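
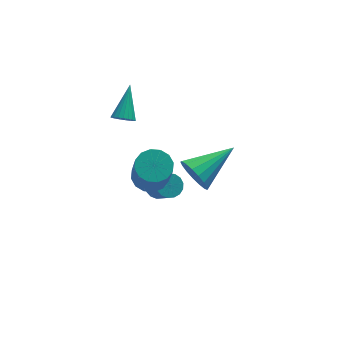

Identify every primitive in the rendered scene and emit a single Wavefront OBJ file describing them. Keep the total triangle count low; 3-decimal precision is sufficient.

v 0.95 -0.163 0.947
v 1.355 0.416 1.277
v 1.296 -0.538 3.023
v 0.89 -1.117 2.693
v 0.968 0.521 1.322
v 0.908 -0.433 3.067
v 0.576 0.443 1.265
v 0.516 -0.511 3.011
v 0.284 0.202 1.124
v 0.224 -0.751 2.87
v 0.17 -0.136 0.935
v 0.111 -1.09 2.681
v 0.266 -0.482 0.75
v 0.206 -1.435 2.495
v 0.544 -0.742 0.617
v 0.485 -1.696 2.363
v 0.932 -0.847 0.573
v 0.872 -1.801 2.318
v 1.324 -0.769 0.629
v 1.264 -1.723 2.375
v 1.616 -0.529 0.77
v 1.556 -1.482 2.516
v 1.729 -0.19 0.959
v 1.67 -1.144 2.705
v 1.634 0.155 1.145
v 1.574 -0.798 2.89
v 2.779 -0.09 0.38
v 3.147 -0.374 -0.343
v 4.641 0.65 1.04
v 3.029 0.009 -0.437
v 2.852 0.369 -0.343
v 2.659 0.624 -0.084
v 2.494 0.716 0.281
v 2.393 0.622 0.67
v 2.381 0.366 0.992
v 2.46 0.005 1.173
v 2.612 -0.377 1.173
v 2.802 -0.694 0.992
v 2.987 -0.872 0.67
v 3.124 -0.871 0.282
v 3.182 -0.692 -0.084
v 2 2.821 -3.433
v 2.522 3.083 -3.296
v 2.743 2 -2.07
v 2.22 1.739 -2.207
v 2.33 3.225 -3.136
v 2.551 2.142 -1.911
v 2.063 3.274 -3.044
v 2.283 2.192 -1.819
v 1.781 3.22 -3.041
v 2.001 2.137 -1.816
v 1.549 3.074 -3.128
v 1.77 1.992 -1.903
v 1.42 2.871 -3.285
v 1.641 1.788 -2.059
v 1.424 2.656 -3.475
v 1.645 1.573 -2.25
v 1.56 2.479 -3.656
v 1.781 1.396 -2.43
v 1.797 2.38 -3.786
v 2.018 1.298 -2.56
v 2.08 2.383 -3.834
v 2.301 1.3 -2.609
v 2.344 2.486 -3.791
v 2.565 1.403 -2.566
v 2.53 2.665 -3.666
v 2.751 1.583 -2.44
v 2.594 2.881 -3.487
v 2.815 1.798 -2.262
v 0.59 3.145 1.495
v 1.042 2.874 1.552
v 1.17 4.335 2.545
v 1.088 3.004 1.38
v 1.048 3.158 1.228
v 0.929 3.31 1.121
v 0.751 3.433 1.08
v 0.545 3.507 1.11
v 0.348 3.518 1.206
v 0.192 3.464 1.353
v 0.105 3.356 1.524
v 0.102 3.211 1.69
v 0.183 3.054 1.822
v 0.335 2.913 1.897
v 0.531 2.813 1.903
v 0.737 2.77 1.839
v 0.918 2.791 1.714
f 2 1 5
f 2 5 3
f 3 5 6
f 3 6 4
f 5 1 7
f 5 7 6
f 6 7 8
f 6 8 4
f 7 1 9
f 7 9 8
f 8 9 10
f 8 10 4
f 9 1 11
f 9 11 10
f 10 11 12
f 10 12 4
f 11 1 13
f 11 13 12
f 12 13 14
f 12 14 4
f 13 1 15
f 13 15 14
f 14 15 16
f 14 16 4
f 15 1 17
f 15 17 16
f 16 17 18
f 16 18 4
f 17 1 19
f 17 19 18
f 18 19 20
f 18 20 4
f 19 1 21
f 19 21 20
f 20 21 22
f 20 22 4
f 21 1 23
f 21 23 22
f 22 23 24
f 22 24 4
f 23 1 25
f 23 25 24
f 24 25 26
f 24 26 4
f 25 1 2
f 25 2 26
f 26 2 3
f 26 3 4
f 28 27 30
f 28 30 29
f 30 27 31
f 30 31 29
f 31 27 32
f 31 32 29
f 32 27 33
f 32 33 29
f 33 27 34
f 33 34 29
f 34 27 35
f 34 35 29
f 35 27 36
f 35 36 29
f 36 27 37
f 36 37 29
f 37 27 38
f 37 38 29
f 38 27 39
f 38 39 29
f 39 27 40
f 39 40 29
f 40 27 41
f 40 41 29
f 41 27 28
f 41 28 29
f 43 42 46
f 43 46 44
f 44 46 47
f 44 47 45
f 46 42 48
f 46 48 47
f 47 48 49
f 47 49 45
f 48 42 50
f 48 50 49
f 49 50 51
f 49 51 45
f 50 42 52
f 50 52 51
f 51 52 53
f 51 53 45
f 52 42 54
f 52 54 53
f 53 54 55
f 53 55 45
f 54 42 56
f 54 56 55
f 55 56 57
f 55 57 45
f 56 42 58
f 56 58 57
f 57 58 59
f 57 59 45
f 58 42 60
f 58 60 59
f 59 60 61
f 59 61 45
f 60 42 62
f 60 62 61
f 61 62 63
f 61 63 45
f 62 42 64
f 62 64 63
f 63 64 65
f 63 65 45
f 64 42 66
f 64 66 65
f 65 66 67
f 65 67 45
f 66 42 68
f 66 68 67
f 67 68 69
f 67 69 45
f 68 42 43
f 68 43 69
f 69 43 44
f 69 44 45
f 71 70 73
f 71 73 72
f 73 70 74
f 73 74 72
f 74 70 75
f 74 75 72
f 75 70 76
f 75 76 72
f 76 70 77
f 76 77 72
f 77 70 78
f 77 78 72
f 78 70 79
f 78 79 72
f 79 70 80
f 79 80 72
f 80 70 81
f 80 81 72
f 81 70 82
f 81 82 72
f 82 70 83
f 82 83 72
f 83 70 84
f 83 84 72
f 84 70 85
f 84 85 72
f 85 70 86
f 85 86 72
f 86 70 71
f 86 71 72



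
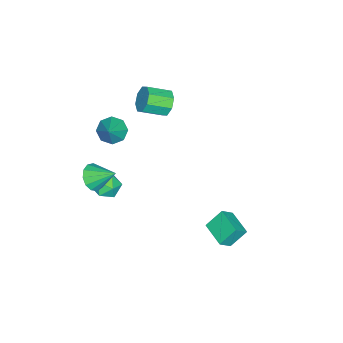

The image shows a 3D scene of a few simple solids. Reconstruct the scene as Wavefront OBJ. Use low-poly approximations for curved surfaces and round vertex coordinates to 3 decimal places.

v 1.721 2.342 -3.679
v 1.066 3.076 -2.654
v 1.079 2.766 -4.393
v 0.424 3.5 -3.369
v 2.776 3.58 -3.891
v 2.121 4.314 -2.867
v 2.134 4.004 -4.606
v 1.479 4.738 -3.581
v 0.319 -3.891 -2.677
v 0.745 -3.651 -3.512
v 1.715 -4.249 -2.068
v 2.141 -4.009 -2.903
v 1.74 -3.324 -2.35
v 0.877 -3.103 -2.726
v 1.583 -4.797 -2.854
v 0.72 -4.576 -3.23
v 1.526 -4.211 -3.621
v 1.623 -3.301 -3.31
v 0.837 -4.599 -2.27
v 0.934 -3.689 -1.959
v 1.082 -3.553 2.623
v 1.69 -3.984 2.102
v 2.238 -3.267 3.737
v 1.656 -3.302 1.963
v 1.285 -2.767 2.211
v 0.796 -2.692 2.7
v 0.474 -3.121 3.145
v 0.508 -3.803 3.284
v 0.878 -4.338 3.036
v 1.368 -4.413 2.546
v -2.653 -1.695 2.283
v -2.179 -1.816 1.516
v -1.432 -3.045 2.17
v -1.907 -2.925 2.937
v -1.861 -1.385 1.961
v -1.114 -2.614 2.615
v -2.007 -1.136 2.595
v -1.26 -2.365 3.249
v -2.532 -1.215 3.046
v -1.785 -2.444 3.7
v -3.128 -1.575 3.05
v -2.381 -2.804 3.704
v -3.446 -2.006 2.605
v -2.699 -3.235 3.259
v -3.3 -2.255 1.971
v -2.553 -3.484 2.625
v -2.775 -2.176 1.52
v -2.028 -3.405 2.174
v 2.988 -3.925 -0.107
v 3.84 -3.736 -0.399
v 3.012 -2.555 0.847
v 3.517 -3.501 -0.729
v 3.026 -3.4 -0.862
v 2.523 -3.466 -0.755
v 2.168 -3.678 -0.442
v 2.073 -3.968 -0.023
v 2.269 -4.244 0.369
v 2.693 -4.42 0.61
v 3.211 -4.438 0.624
v 3.658 -4.293 0.405
v 3.893 -4.032 0.024
f 2 4 1
f 5 2 1
f 1 4 3
f 3 5 1
f 2 8 4
f 6 2 5
f 6 8 2
f 4 8 3
f 7 5 3
f 3 8 7
f 7 6 5
f 8 6 7
f 9 20 14
f 9 14 10
f 9 10 16
f 9 16 19
f 9 19 20
f 10 14 18
f 14 20 13
f 20 19 11
f 19 16 15
f 16 10 17
f 12 18 13
f 12 13 11
f 12 11 15
f 12 15 17
f 12 17 18
f 13 18 14
f 11 13 20
f 15 11 19
f 17 15 16
f 18 17 10
f 22 21 24
f 22 24 23
f 24 21 25
f 24 25 23
f 25 21 26
f 25 26 23
f 26 21 27
f 26 27 23
f 27 21 28
f 27 28 23
f 28 21 29
f 28 29 23
f 29 21 30
f 29 30 23
f 30 21 22
f 30 22 23
f 32 31 35
f 32 35 33
f 33 35 36
f 33 36 34
f 35 31 37
f 35 37 36
f 36 37 38
f 36 38 34
f 37 31 39
f 37 39 38
f 38 39 40
f 38 40 34
f 39 31 41
f 39 41 40
f 40 41 42
f 40 42 34
f 41 31 43
f 41 43 42
f 42 43 44
f 42 44 34
f 43 31 45
f 43 45 44
f 44 45 46
f 44 46 34
f 45 31 47
f 45 47 46
f 46 47 48
f 46 48 34
f 47 31 32
f 47 32 48
f 48 32 33
f 48 33 34
f 50 49 52
f 50 52 51
f 52 49 53
f 52 53 51
f 53 49 54
f 53 54 51
f 54 49 55
f 54 55 51
f 55 49 56
f 55 56 51
f 56 49 57
f 56 57 51
f 57 49 58
f 57 58 51
f 58 49 59
f 58 59 51
f 59 49 60
f 59 60 51
f 60 49 61
f 60 61 51
f 61 49 50
f 61 50 51



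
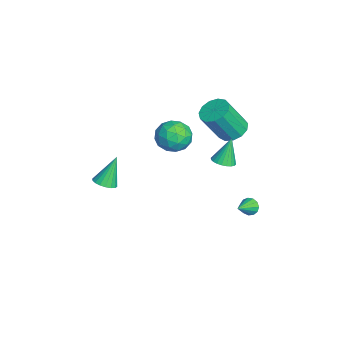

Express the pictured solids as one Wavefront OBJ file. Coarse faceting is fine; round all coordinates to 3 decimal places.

v 1.268 -3.865 0.083
v 1.857 -3.574 0.145
v 0.792 -3.235 1.657
v 1.696 -3.367 0.014
v 1.45 -3.259 -0.104
v 1.167 -3.27 -0.185
v 0.905 -3.4 -0.212
v 0.715 -3.621 -0.181
v 0.634 -3.891 -0.098
v 0.678 -4.155 0.021
v 0.84 -4.362 0.153
v 1.086 -4.471 0.271
v 1.368 -4.459 0.352
v 1.631 -4.33 0.379
v 1.821 -4.109 0.348
v 1.902 -3.839 0.265
v 3.349 1.825 3.153
v 3.959 1.932 3.268
v 3.011 2.235 4.567
v 3.886 2.153 3.187
v 3.731 2.323 3.1
v 3.518 2.418 3.022
v 3.28 2.422 2.964
v 3.051 2.335 2.934
v 2.868 2.171 2.938
v 2.759 1.954 2.975
v 2.739 1.718 3.039
v 2.812 1.498 3.12
v 2.966 1.327 3.206
v 3.179 1.233 3.284
v 3.418 1.228 3.343
v 3.646 1.315 3.372
v 3.829 1.479 3.368
v 3.939 1.696 3.332
v -0.533 0.571 2.259
v 0.328 0.194 2.658
v -1.008 -0.954 1.842
v -0.147 -1.331 2.241
v -0.861 -0.934 2.852
v -0.568 0.008 3.109
v -0.112 -0.768 1.391
v 0.181 0.174 1.648
v 0.587 -0.634 2.121
v 0.124 -0.736 3.024
v -0.804 -0.024 1.476
v -1.267 -0.126 2.379
v -0.061 0.516 2.495
v -0.619 -1.276 2.005
v -1.039 -1.043 2.364
v -0.533 -1.265 2.598
v -0.587 0.407 2.761
v -0.082 0.185 2.995
v -0.78 -0.478 3.109
v -0.598 -0.945 1.505
v -0.093 -1.167 1.739
v -0.147 0.505 1.902
v 0.359 0.283 2.136
v 0.1 -0.282 1.391
v 0.597 -0.192 2.413
v 0.318 -1.088 2.168
v 0.339 -0.757 1.669
v 0.511 -0.203 1.82
v 0.325 -0.252 2.944
v 0.046 -1.148 2.699
v -0.374 -0.915 3.058
v -0.201 -0.361 3.21
v 0.478 -0.738 2.629
v -0.726 0.388 1.801
v -1.005 -0.508 1.556
v -0.479 -0.399 1.29
v -0.306 0.155 1.442
v -0.998 0.328 2.332
v -1.277 -0.568 2.087
v -1.191 -0.557 2.68
v -1.019 -0.003 2.831
v -1.158 -0.022 1.871
v -1.389 2.679 1.851
v -0.921 3.355 2.136
v -0.564 2.358 3.914
v -1.031 1.681 3.629
v -1.384 3.438 2.276
v -1.026 2.441 4.054
v -1.848 3.28 2.28
v -1.491 2.283 4.059
v -2.166 2.931 2.149
v -1.809 1.934 3.927
v -2.238 2.502 1.922
v -1.88 1.505 3.701
v -2.039 2.129 1.673
v -1.682 1.132 3.452
v -1.635 1.931 1.481
v -1.277 0.933 3.259
v -1.152 1.97 1.406
v -0.794 0.972 3.184
v -0.744 2.234 1.472
v -0.387 1.236 3.25
v -0.541 2.639 1.658
v -0.184 1.642 3.437
v -0.607 3.057 1.906
v -0.25 2.06 3.684
v 0.845 3.391 -2.451
v 1.11 3.319 -2.916
v 1.715 2.709 -1.849
v 1.222 3.573 -2.792
v 1.215 3.769 -2.559
v 1.09 3.845 -2.292
v 0.887 3.777 -2.076
v 0.671 3.587 -1.979
v 0.51 3.334 -2.032
v 0.455 3.1 -2.218
v 0.523 2.958 -2.478
v 0.694 2.954 -2.73
v 0.913 3.088 -2.893
f 2 1 4
f 2 4 3
f 4 1 5
f 4 5 3
f 5 1 6
f 5 6 3
f 6 1 7
f 6 7 3
f 7 1 8
f 7 8 3
f 8 1 9
f 8 9 3
f 9 1 10
f 9 10 3
f 10 1 11
f 10 11 3
f 11 1 12
f 11 12 3
f 12 1 13
f 12 13 3
f 13 1 14
f 13 14 3
f 14 1 15
f 14 15 3
f 15 1 16
f 15 16 3
f 16 1 2
f 16 2 3
f 18 17 20
f 18 20 19
f 20 17 21
f 20 21 19
f 21 17 22
f 21 22 19
f 22 17 23
f 22 23 19
f 23 17 24
f 23 24 19
f 24 17 25
f 24 25 19
f 25 17 26
f 25 26 19
f 26 17 27
f 26 27 19
f 27 17 28
f 27 28 19
f 28 17 29
f 28 29 19
f 29 17 30
f 29 30 19
f 30 17 31
f 30 31 19
f 31 17 32
f 31 32 19
f 32 17 33
f 32 33 19
f 33 17 34
f 33 34 19
f 34 17 18
f 34 18 19
f 35 72 51
f 72 46 75
f 51 75 40
f 72 75 51
f 35 51 47
f 51 40 52
f 47 52 36
f 51 52 47
f 35 47 56
f 47 36 57
f 56 57 42
f 47 57 56
f 35 56 68
f 56 42 71
f 68 71 45
f 56 71 68
f 35 68 72
f 68 45 76
f 72 76 46
f 68 76 72
f 36 52 63
f 52 40 66
f 63 66 44
f 52 66 63
f 40 75 53
f 75 46 74
f 53 74 39
f 75 74 53
f 46 76 73
f 76 45 69
f 73 69 37
f 76 69 73
f 45 71 70
f 71 42 58
f 70 58 41
f 71 58 70
f 42 57 62
f 57 36 59
f 62 59 43
f 57 59 62
f 38 64 50
f 64 44 65
f 50 65 39
f 64 65 50
f 38 50 48
f 50 39 49
f 48 49 37
f 50 49 48
f 38 48 55
f 48 37 54
f 55 54 41
f 48 54 55
f 38 55 60
f 55 41 61
f 60 61 43
f 55 61 60
f 38 60 64
f 60 43 67
f 64 67 44
f 60 67 64
f 39 65 53
f 65 44 66
f 53 66 40
f 65 66 53
f 37 49 73
f 49 39 74
f 73 74 46
f 49 74 73
f 41 54 70
f 54 37 69
f 70 69 45
f 54 69 70
f 43 61 62
f 61 41 58
f 62 58 42
f 61 58 62
f 44 67 63
f 67 43 59
f 63 59 36
f 67 59 63
f 78 77 81
f 78 81 79
f 79 81 82
f 79 82 80
f 81 77 83
f 81 83 82
f 82 83 84
f 82 84 80
f 83 77 85
f 83 85 84
f 84 85 86
f 84 86 80
f 85 77 87
f 85 87 86
f 86 87 88
f 86 88 80
f 87 77 89
f 87 89 88
f 88 89 90
f 88 90 80
f 89 77 91
f 89 91 90
f 90 91 92
f 90 92 80
f 91 77 93
f 91 93 92
f 92 93 94
f 92 94 80
f 93 77 95
f 93 95 94
f 94 95 96
f 94 96 80
f 95 77 97
f 95 97 96
f 96 97 98
f 96 98 80
f 97 77 99
f 97 99 98
f 98 99 100
f 98 100 80
f 99 77 78
f 99 78 100
f 100 78 79
f 100 79 80
f 102 101 104
f 102 104 103
f 104 101 105
f 104 105 103
f 105 101 106
f 105 106 103
f 106 101 107
f 106 107 103
f 107 101 108
f 107 108 103
f 108 101 109
f 108 109 103
f 109 101 110
f 109 110 103
f 110 101 111
f 110 111 103
f 111 101 112
f 111 112 103
f 112 101 113
f 112 113 103
f 113 101 102
f 113 102 103



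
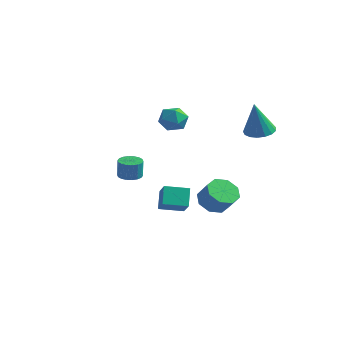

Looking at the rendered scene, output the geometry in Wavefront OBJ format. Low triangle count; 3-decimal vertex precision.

v -0.477 2.789 -3.885
v 0.23 3.316 -4.356
v 1.064 3.117 -3.327
v 0.357 2.591 -2.855
v -0.214 3.754 -3.912
v 0.621 3.555 -2.883
v -0.812 3.626 -3.452
v 0.022 3.428 -2.422
v -1.214 3.009 -3.245
v -0.38 2.81 -2.216
v -1.184 2.263 -3.413
v -0.35 2.064 -2.384
v -0.741 1.825 -3.857
v 0.094 1.626 -2.828
v -0.142 1.952 -4.318
v 0.692 1.754 -3.288
v 0.26 2.57 -4.524
v 1.094 2.371 -3.495
v -1.956 0.742 2.899
v -1.313 0.813 3.516
v -1.227 -0.333 2.264
v -0.584 -0.262 2.881
v -1.39 -0.572 3.11
v -1.841 0.092 3.502
v -0.699 0.388 2.278
v -1.15 1.052 2.67
v -0.536 0.595 3.132
v -0.964 0.001 3.646
v -1.576 0.479 2.134
v -2.004 -0.115 2.648
v 1.25 -4.371 -1.358
v 0.85 -3.716 -0.448
v 2.213 -3.48 -1.576
v 1.814 -2.826 -0.666
v 2.026 -5.014 -0.554
v 1.627 -4.36 0.356
v 2.99 -4.124 -0.772
v 2.59 -3.469 0.138
v 2.594 2.659 2.222
v 3.463 2.522 2.199
v 2.566 2.141 4.278
v 3.427 2.93 2.302
v 3.201 3.275 2.386
v 2.836 3.479 2.432
v 2.415 3.495 2.431
v 2.035 3.32 2.381
v 1.783 2.993 2.296
v 1.717 2.59 2.193
v 1.852 2.203 2.097
v 2.156 1.92 2.03
v 2.561 1.807 2.007
v 2.974 1.888 2.033
v 3.299 2.147 2.102
v -3.648 -0.477 -1.648
v -2.989 -0.674 -1.701
v -2.913 -0.721 -0.564
v -3.572 -0.523 -0.512
v -2.968 -0.368 -1.689
v -2.892 -0.415 -0.553
v -3.082 -0.083 -1.67
v -3.005 -0.13 -0.534
v -3.308 0.123 -1.646
v -3.231 0.077 -0.51
v -3.601 0.211 -1.623
v -3.525 0.165 -0.487
v -3.904 0.163 -1.605
v -3.827 0.116 -0.468
v -4.156 -0.012 -1.595
v -4.079 -0.059 -0.459
v -4.307 -0.279 -1.596
v -4.231 -0.326 -0.459
v -4.328 -0.585 -1.607
v -4.252 -0.632 -0.471
v -4.215 -0.87 -1.626
v -4.138 -0.917 -0.49
v -3.989 -1.077 -1.65
v -3.912 -1.123 -0.514
v -3.695 -1.165 -1.673
v -3.619 -1.211 -0.537
v -3.393 -1.116 -1.692
v -3.316 -1.163 -0.555
v -3.141 -0.941 -1.701
v -3.064 -0.988 -0.565
f 2 1 5
f 2 5 3
f 3 5 6
f 3 6 4
f 5 1 7
f 5 7 6
f 6 7 8
f 6 8 4
f 7 1 9
f 7 9 8
f 8 9 10
f 8 10 4
f 9 1 11
f 9 11 10
f 10 11 12
f 10 12 4
f 11 1 13
f 11 13 12
f 12 13 14
f 12 14 4
f 13 1 15
f 13 15 14
f 14 15 16
f 14 16 4
f 15 1 17
f 15 17 16
f 16 17 18
f 16 18 4
f 17 1 2
f 17 2 18
f 18 2 3
f 18 3 4
f 19 30 24
f 19 24 20
f 19 20 26
f 19 26 29
f 19 29 30
f 20 24 28
f 24 30 23
f 30 29 21
f 29 26 25
f 26 20 27
f 22 28 23
f 22 23 21
f 22 21 25
f 22 25 27
f 22 27 28
f 23 28 24
f 21 23 30
f 25 21 29
f 27 25 26
f 28 27 20
f 32 34 31
f 35 32 31
f 31 34 33
f 33 35 31
f 32 38 34
f 36 32 35
f 36 38 32
f 34 38 33
f 37 35 33
f 33 38 37
f 37 36 35
f 38 36 37
f 40 39 42
f 40 42 41
f 42 39 43
f 42 43 41
f 43 39 44
f 43 44 41
f 44 39 45
f 44 45 41
f 45 39 46
f 45 46 41
f 46 39 47
f 46 47 41
f 47 39 48
f 47 48 41
f 48 39 49
f 48 49 41
f 49 39 50
f 49 50 41
f 50 39 51
f 50 51 41
f 51 39 52
f 51 52 41
f 52 39 53
f 52 53 41
f 53 39 40
f 53 40 41
f 55 54 58
f 55 58 56
f 56 58 59
f 56 59 57
f 58 54 60
f 58 60 59
f 59 60 61
f 59 61 57
f 60 54 62
f 60 62 61
f 61 62 63
f 61 63 57
f 62 54 64
f 62 64 63
f 63 64 65
f 63 65 57
f 64 54 66
f 64 66 65
f 65 66 67
f 65 67 57
f 66 54 68
f 66 68 67
f 67 68 69
f 67 69 57
f 68 54 70
f 68 70 69
f 69 70 71
f 69 71 57
f 70 54 72
f 70 72 71
f 71 72 73
f 71 73 57
f 72 54 74
f 72 74 73
f 73 74 75
f 73 75 57
f 74 54 76
f 74 76 75
f 75 76 77
f 75 77 57
f 76 54 78
f 76 78 77
f 77 78 79
f 77 79 57
f 78 54 80
f 78 80 79
f 79 80 81
f 79 81 57
f 80 54 82
f 80 82 81
f 81 82 83
f 81 83 57
f 82 54 55
f 82 55 83
f 83 55 56
f 83 56 57



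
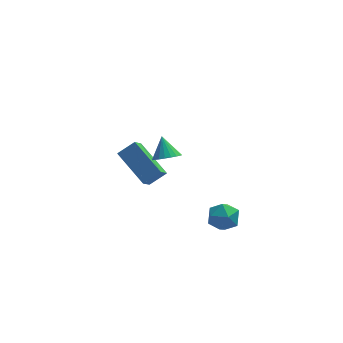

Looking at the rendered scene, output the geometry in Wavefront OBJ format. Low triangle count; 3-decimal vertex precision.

v -2.44 -2.189 0.636
v -2.036 -2.581 1.017
v -2.62 -1.491 1.544
v -1.852 -2.394 0.91
v -1.771 -2.172 0.755
v -1.805 -1.953 0.58
v -1.949 -1.774 0.414
v -2.178 -1.668 0.287
v -2.452 -1.651 0.22
v -2.724 -1.727 0.225
v -2.947 -1.884 0.301
v -3.082 -2.093 0.434
v -3.107 -2.319 0.603
v -3.016 -2.522 0.777
v -2.825 -2.668 0.927
v -2.568 -2.731 1.026
v -2.289 -2.7 1.058
v 0.208 -2.913 -2.198
v 0.588 -3.322 -2.813
v -0.648 -3.938 -2.047
v -0.268 -4.347 -2.662
v 0.122 -4.229 -1.938
v 0.651 -3.596 -2.031
v -0.711 -3.664 -2.829
v -0.182 -3.031 -2.922
v 0.02 -3.786 -3.203
v 0.535 -4.135 -2.653
v -0.595 -3.125 -2.207
v -0.08 -3.474 -1.657
v -3.029 1.541 -4.388
v -3.359 0.839 -3.695
v -4.158 3.068 -3.379
v -4.488 2.366 -2.686
v -2.192 1.754 -3.774
v -2.522 1.052 -3.081
v -3.321 3.281 -2.765
v -3.651 2.579 -2.072
f 2 1 4
f 2 4 3
f 4 1 5
f 4 5 3
f 5 1 6
f 5 6 3
f 6 1 7
f 6 7 3
f 7 1 8
f 7 8 3
f 8 1 9
f 8 9 3
f 9 1 10
f 9 10 3
f 10 1 11
f 10 11 3
f 11 1 12
f 11 12 3
f 12 1 13
f 12 13 3
f 13 1 14
f 13 14 3
f 14 1 15
f 14 15 3
f 15 1 16
f 15 16 3
f 16 1 17
f 16 17 3
f 17 1 2
f 17 2 3
f 18 29 23
f 18 23 19
f 18 19 25
f 18 25 28
f 18 28 29
f 19 23 27
f 23 29 22
f 29 28 20
f 28 25 24
f 25 19 26
f 21 27 22
f 21 22 20
f 21 20 24
f 21 24 26
f 21 26 27
f 22 27 23
f 20 22 29
f 24 20 28
f 26 24 25
f 27 26 19
f 31 33 30
f 34 31 30
f 30 33 32
f 32 34 30
f 31 37 33
f 35 31 34
f 35 37 31
f 33 37 32
f 36 34 32
f 32 37 36
f 36 35 34
f 37 35 36



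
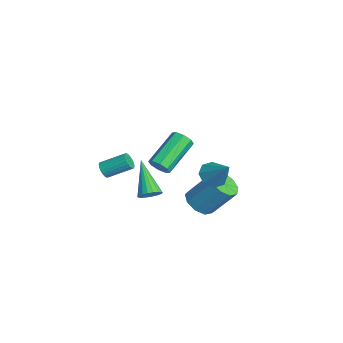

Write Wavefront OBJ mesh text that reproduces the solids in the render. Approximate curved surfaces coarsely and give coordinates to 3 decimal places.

v 2.138 -2.5 2.033
v 2.496 -2.554 2.498
v 1.42 -1.135 3.493
v 1.062 -1.08 3.027
v 2.639 -2.241 2.206
v 1.563 -0.822 3.201
v 2.488 -2.079 1.812
v 1.412 -0.66 2.807
v 2.132 -2.164 1.547
v 1.056 -0.745 2.542
v 1.78 -2.445 1.567
v 0.704 -1.026 2.562
v 1.637 -2.758 1.859
v 0.561 -1.339 2.854
v 1.788 -2.92 2.253
v 0.712 -1.501 3.248
v 2.144 -2.835 2.518
v 1.068 -1.416 3.513
v 0.243 -2.464 -1.342
v 0.639 -2.405 -0.881
v -1.363 -2.496 0.042
v 0.58 -2.148 -0.943
v 0.454 -1.953 -1.085
v 0.287 -1.859 -1.277
v 0.111 -1.885 -1.482
v -0.039 -2.026 -1.659
v -0.133 -2.254 -1.773
v -0.152 -2.523 -1.802
v -0.093 -2.781 -1.74
v 0.032 -2.975 -1.598
v 0.199 -3.069 -1.406
v 0.375 -3.043 -1.201
v 0.525 -2.902 -1.024
v 0.619 -2.674 -0.91
v -0.345 0.13 -2.85
v 0.165 0.631 -3.363
v 0.634 1.731 -1.824
v 0.125 1.23 -1.31
v -0.395 0.852 -3.351
v 0.074 1.952 -1.811
v -0.931 0.735 -3.104
v -0.462 1.835 -1.564
v -1.193 0.335 -2.738
v -0.724 1.435 -1.198
v -1.058 -0.161 -2.425
v -0.589 0.939 -0.885
v -0.589 -0.521 -2.31
v -0.12 0.58 -0.77
v -0.006 -0.576 -2.448
v 0.463 0.524 -0.909
v 0.419 -0.301 -2.774
v 0.888 0.799 -1.235
v 0.486 0.175 -3.136
v 0.956 1.276 -1.596
v 2.759 -0.102 1.471
v 3.203 -0.688 1.321
v 3.761 0.362 2.629
v 3.342 -0.223 1.015
v 3.139 0.313 0.976
v 2.714 0.606 1.227
v 2.315 0.484 1.621
v 2.176 0.019 1.927
v 2.379 -0.517 1.967
v 2.804 -0.81 1.716
v -3.73 -3.814 -2.125
v -3.55 -4.08 -1.742
v -3.209 -2.851 -1.051
v -3.39 -2.586 -1.435
v -3.382 -4.059 -1.862
v -3.041 -2.83 -1.172
v -3.274 -3.995 -2.028
v -2.934 -2.766 -1.338
v -3.245 -3.9 -2.211
v -2.905 -2.672 -1.521
v -3.3 -3.791 -2.379
v -2.96 -2.562 -1.689
v -3.43 -3.685 -2.503
v -3.089 -2.457 -1.813
v -3.611 -3.602 -2.562
v -3.27 -2.373 -1.872
v -3.813 -3.556 -2.545
v -3.472 -2.327 -1.855
v -4.001 -3.554 -2.455
v -3.66 -2.325 -1.765
v -4.142 -3.597 -2.309
v -3.801 -2.368 -1.619
v -4.211 -3.678 -2.131
v -3.871 -2.449 -1.44
v -4.198 -3.782 -1.951
v -3.857 -2.554 -1.261
v -4.104 -3.892 -1.802
v -3.763 -2.664 -1.112
v -3.945 -3.989 -1.709
v -3.604 -2.76 -1.018
v -3.749 -4.055 -1.687
v -3.408 -2.826 -0.997
f 2 1 5
f 2 5 3
f 3 5 6
f 3 6 4
f 5 1 7
f 5 7 6
f 6 7 8
f 6 8 4
f 7 1 9
f 7 9 8
f 8 9 10
f 8 10 4
f 9 1 11
f 9 11 10
f 10 11 12
f 10 12 4
f 11 1 13
f 11 13 12
f 12 13 14
f 12 14 4
f 13 1 15
f 13 15 14
f 14 15 16
f 14 16 4
f 15 1 17
f 15 17 16
f 16 17 18
f 16 18 4
f 17 1 2
f 17 2 18
f 18 2 3
f 18 3 4
f 20 19 22
f 20 22 21
f 22 19 23
f 22 23 21
f 23 19 24
f 23 24 21
f 24 19 25
f 24 25 21
f 25 19 26
f 25 26 21
f 26 19 27
f 26 27 21
f 27 19 28
f 27 28 21
f 28 19 29
f 28 29 21
f 29 19 30
f 29 30 21
f 30 19 31
f 30 31 21
f 31 19 32
f 31 32 21
f 32 19 33
f 32 33 21
f 33 19 34
f 33 34 21
f 34 19 20
f 34 20 21
f 36 35 39
f 36 39 37
f 37 39 40
f 37 40 38
f 39 35 41
f 39 41 40
f 40 41 42
f 40 42 38
f 41 35 43
f 41 43 42
f 42 43 44
f 42 44 38
f 43 35 45
f 43 45 44
f 44 45 46
f 44 46 38
f 45 35 47
f 45 47 46
f 46 47 48
f 46 48 38
f 47 35 49
f 47 49 48
f 48 49 50
f 48 50 38
f 49 35 51
f 49 51 50
f 50 51 52
f 50 52 38
f 51 35 53
f 51 53 52
f 52 53 54
f 52 54 38
f 53 35 36
f 53 36 54
f 54 36 37
f 54 37 38
f 56 55 58
f 56 58 57
f 58 55 59
f 58 59 57
f 59 55 60
f 59 60 57
f 60 55 61
f 60 61 57
f 61 55 62
f 61 62 57
f 62 55 63
f 62 63 57
f 63 55 64
f 63 64 57
f 64 55 56
f 64 56 57
f 66 65 69
f 66 69 67
f 67 69 70
f 67 70 68
f 69 65 71
f 69 71 70
f 70 71 72
f 70 72 68
f 71 65 73
f 71 73 72
f 72 73 74
f 72 74 68
f 73 65 75
f 73 75 74
f 74 75 76
f 74 76 68
f 75 65 77
f 75 77 76
f 76 77 78
f 76 78 68
f 77 65 79
f 77 79 78
f 78 79 80
f 78 80 68
f 79 65 81
f 79 81 80
f 80 81 82
f 80 82 68
f 81 65 83
f 81 83 82
f 82 83 84
f 82 84 68
f 83 65 85
f 83 85 84
f 84 85 86
f 84 86 68
f 85 65 87
f 85 87 86
f 86 87 88
f 86 88 68
f 87 65 89
f 87 89 88
f 88 89 90
f 88 90 68
f 89 65 91
f 89 91 90
f 90 91 92
f 90 92 68
f 91 65 93
f 91 93 92
f 92 93 94
f 92 94 68
f 93 65 95
f 93 95 94
f 94 95 96
f 94 96 68
f 95 65 66
f 95 66 96
f 96 66 67
f 96 67 68



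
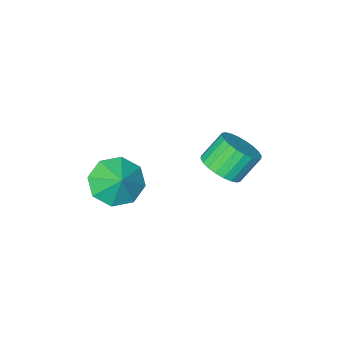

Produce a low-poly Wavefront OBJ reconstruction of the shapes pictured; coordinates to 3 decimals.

v 2.279 1.825 -2.425
v 3.16 1.265 -2.151
v 2.521 2.595 -1.635
v 3.311 1.823 -2.741
v 2.857 2.383 -3.146
v 2.064 2.616 -3.129
v 1.397 2.385 -2.7
v 1.246 1.827 -2.11
v 1.7 1.267 -1.704
v 2.493 1.035 -1.721
v -1.24 3.353 -2.326
v -0.553 3.546 -1.778
v -1.393 3.66 -0.766
v -2.08 3.467 -1.314
v -0.644 3.867 -1.889
v -1.484 3.98 -0.877
v -0.826 4.109 -2.067
v -1.665 4.223 -1.055
v -1.07 4.236 -2.285
v -1.91 4.35 -1.272
v -1.341 4.229 -2.508
v -2.181 4.343 -1.496
v -1.596 4.088 -2.704
v -2.436 4.202 -1.692
v -1.797 3.836 -2.843
v -2.637 3.95 -1.83
v -1.914 3.51 -2.902
v -2.753 3.624 -1.89
v -1.927 3.16 -2.874
v -2.767 3.274 -1.862
v -1.836 2.84 -2.763
v -2.676 2.953 -1.751
v -1.655 2.597 -2.585
v -2.494 2.711 -1.573
v -1.41 2.47 -2.368
v -2.25 2.584 -1.355
v -1.139 2.477 -2.144
v -1.979 2.591 -1.132
v -0.884 2.618 -1.948
v -1.724 2.732 -0.936
v -0.683 2.87 -1.81
v -1.523 2.984 -0.797
v -0.567 3.196 -1.75
v -1.406 3.31 -0.738
f 2 1 4
f 2 4 3
f 4 1 5
f 4 5 3
f 5 1 6
f 5 6 3
f 6 1 7
f 6 7 3
f 7 1 8
f 7 8 3
f 8 1 9
f 8 9 3
f 9 1 10
f 9 10 3
f 10 1 2
f 10 2 3
f 12 11 15
f 12 15 13
f 13 15 16
f 13 16 14
f 15 11 17
f 15 17 16
f 16 17 18
f 16 18 14
f 17 11 19
f 17 19 18
f 18 19 20
f 18 20 14
f 19 11 21
f 19 21 20
f 20 21 22
f 20 22 14
f 21 11 23
f 21 23 22
f 22 23 24
f 22 24 14
f 23 11 25
f 23 25 24
f 24 25 26
f 24 26 14
f 25 11 27
f 25 27 26
f 26 27 28
f 26 28 14
f 27 11 29
f 27 29 28
f 28 29 30
f 28 30 14
f 29 11 31
f 29 31 30
f 30 31 32
f 30 32 14
f 31 11 33
f 31 33 32
f 32 33 34
f 32 34 14
f 33 11 35
f 33 35 34
f 34 35 36
f 34 36 14
f 35 11 37
f 35 37 36
f 36 37 38
f 36 38 14
f 37 11 39
f 37 39 38
f 38 39 40
f 38 40 14
f 39 11 41
f 39 41 40
f 40 41 42
f 40 42 14
f 41 11 43
f 41 43 42
f 42 43 44
f 42 44 14
f 43 11 12
f 43 12 44
f 44 12 13
f 44 13 14



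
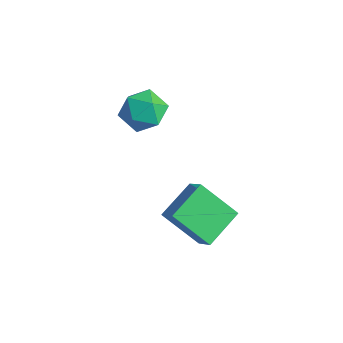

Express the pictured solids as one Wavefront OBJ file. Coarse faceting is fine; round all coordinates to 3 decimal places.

v -1.36 -1.374 1.535
v -0.478 -1.098 0.949
v -1.522 -2.862 0.591
v -0.64 -2.586 0.005
v -0.533 -2.864 1.057
v -0.433 -1.944 1.641
v -1.567 -2.016 -0.101
v -1.467 -1.096 0.483
v -0.606 -1.495 -0.062
v 0.033 -2.019 0.654
v -2.033 -1.941 0.886
v -1.394 -2.465 1.602
v 1.386 -2.929 -3.687
v 2.284 -3.077 -2.889
v 1.042 -1.221 -2.982
v 1.939 -1.369 -2.184
v 2.741 -2.091 -5.056
v 3.638 -2.239 -4.258
v 2.396 -0.383 -4.351
v 3.294 -0.531 -3.553
f 1 12 6
f 1 6 2
f 1 2 8
f 1 8 11
f 1 11 12
f 2 6 10
f 6 12 5
f 12 11 3
f 11 8 7
f 8 2 9
f 4 10 5
f 4 5 3
f 4 3 7
f 4 7 9
f 4 9 10
f 5 10 6
f 3 5 12
f 7 3 11
f 9 7 8
f 10 9 2
f 14 16 13
f 17 14 13
f 13 16 15
f 15 17 13
f 14 20 16
f 18 14 17
f 18 20 14
f 16 20 15
f 19 17 15
f 15 20 19
f 19 18 17
f 20 18 19



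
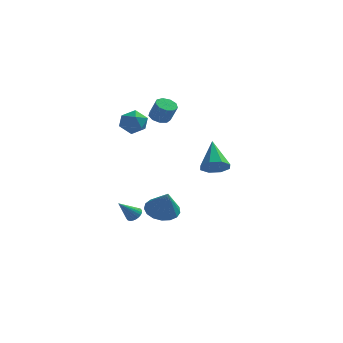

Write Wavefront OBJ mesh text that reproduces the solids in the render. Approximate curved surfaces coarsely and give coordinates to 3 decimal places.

v -2.099 1.206 -4.722
v -1.475 0.478 -5.241
v -1.601 0.474 -3.098
v -1.154 0.881 -5.158
v -1.05 1.358 -4.975
v -1.186 1.801 -4.735
v -1.531 2.107 -4.491
v -2.006 2.206 -4.3
v -2.503 2.077 -4.207
v -2.907 1.748 -4.231
v -3.126 1.294 -4.368
v -3.11 0.821 -4.586
v -2.862 0.435 -4.835
v -2.439 0.226 -5.059
v -1.939 0.242 -5.205
v -2.881 -2.911 -3.41
v -2.432 -3.198 -3.273
v -3.639 -3.569 -2.31
v -2.408 -3.023 -3.152
v -2.456 -2.831 -3.07
v -2.569 -2.651 -3.039
v -2.729 -2.51 -3.065
v -2.912 -2.43 -3.144
v -3.09 -2.424 -3.263
v -3.237 -2.491 -3.404
v -3.329 -2.623 -3.547
v -3.353 -2.798 -3.668
v -3.305 -2.99 -3.751
v -3.193 -3.17 -3.781
v -3.033 -3.311 -3.755
v -2.85 -3.391 -3.676
v -2.671 -3.397 -3.557
v -2.525 -3.33 -3.416
v -3.283 -1.65 2.93
v -2.758 -1.391 3.634
v -3.322 -3.029 3.466
v -2.797 -2.77 4.17
v -3.658 -2.468 4.106
v -3.634 -1.615 3.774
v -2.446 -2.805 3.326
v -2.422 -1.952 2.994
v -2.241 -2.105 3.878
v -2.99 -1.897 4.36
v -3.09 -2.523 2.74
v -3.839 -2.315 3.222
v -2.353 1.735 2.594
v -1.716 1.834 2.348
v -1.23 1.524 3.479
v -1.867 1.425 3.726
v -1.883 2.236 2.53
v -1.397 1.926 3.662
v -2.27 2.404 2.742
v -1.784 2.094 3.874
v -2.695 2.259 2.885
v -2.21 1.948 4.017
v -2.961 1.869 2.892
v -2.475 1.558 4.023
v -2.942 1.416 2.759
v -2.456 1.106 3.891
v -2.647 1.113 2.55
v -2.161 0.802 3.681
v -2.215 1.101 2.361
v -1.729 0.79 3.492
v -1.847 1.386 2.281
v -1.361 1.075 3.413
v 1.118 0.785 -0.855
v 1.575 0.315 -0.196
v 0.662 2.375 0.595
v 1.997 0.762 -0.554
v 1.904 1.223 -1.088
v 1.35 1.427 -1.486
v 0.66 1.255 -1.514
v 0.238 0.807 -1.156
v 0.331 0.347 -0.621
v 0.885 0.143 -0.224
f 2 1 4
f 2 4 3
f 4 1 5
f 4 5 3
f 5 1 6
f 5 6 3
f 6 1 7
f 6 7 3
f 7 1 8
f 7 8 3
f 8 1 9
f 8 9 3
f 9 1 10
f 9 10 3
f 10 1 11
f 10 11 3
f 11 1 12
f 11 12 3
f 12 1 13
f 12 13 3
f 13 1 14
f 13 14 3
f 14 1 15
f 14 15 3
f 15 1 2
f 15 2 3
f 17 16 19
f 17 19 18
f 19 16 20
f 19 20 18
f 20 16 21
f 20 21 18
f 21 16 22
f 21 22 18
f 22 16 23
f 22 23 18
f 23 16 24
f 23 24 18
f 24 16 25
f 24 25 18
f 25 16 26
f 25 26 18
f 26 16 27
f 26 27 18
f 27 16 28
f 27 28 18
f 28 16 29
f 28 29 18
f 29 16 30
f 29 30 18
f 30 16 31
f 30 31 18
f 31 16 32
f 31 32 18
f 32 16 33
f 32 33 18
f 33 16 17
f 33 17 18
f 34 45 39
f 34 39 35
f 34 35 41
f 34 41 44
f 34 44 45
f 35 39 43
f 39 45 38
f 45 44 36
f 44 41 40
f 41 35 42
f 37 43 38
f 37 38 36
f 37 36 40
f 37 40 42
f 37 42 43
f 38 43 39
f 36 38 45
f 40 36 44
f 42 40 41
f 43 42 35
f 47 46 50
f 47 50 48
f 48 50 51
f 48 51 49
f 50 46 52
f 50 52 51
f 51 52 53
f 51 53 49
f 52 46 54
f 52 54 53
f 53 54 55
f 53 55 49
f 54 46 56
f 54 56 55
f 55 56 57
f 55 57 49
f 56 46 58
f 56 58 57
f 57 58 59
f 57 59 49
f 58 46 60
f 58 60 59
f 59 60 61
f 59 61 49
f 60 46 62
f 60 62 61
f 61 62 63
f 61 63 49
f 62 46 64
f 62 64 63
f 63 64 65
f 63 65 49
f 64 46 47
f 64 47 65
f 65 47 48
f 65 48 49
f 67 66 69
f 67 69 68
f 69 66 70
f 69 70 68
f 70 66 71
f 70 71 68
f 71 66 72
f 71 72 68
f 72 66 73
f 72 73 68
f 73 66 74
f 73 74 68
f 74 66 75
f 74 75 68
f 75 66 67
f 75 67 68



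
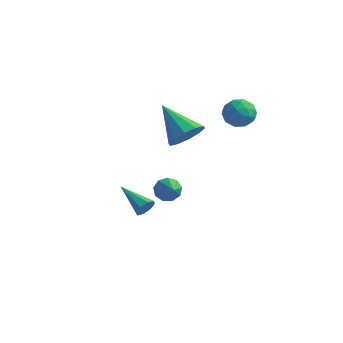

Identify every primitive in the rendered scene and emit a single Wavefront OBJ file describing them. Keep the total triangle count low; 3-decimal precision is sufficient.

v 2.804 -3.855 0.695
v 3.025 -3.564 1.065
v 1.316 -3.525 1.325
v 2.935 -3.353 0.74
v 2.767 -3.436 0.389
v 2.622 -3.764 0.216
v 2.583 -4.145 0.324
v 2.674 -4.356 0.649
v 2.841 -4.273 1.001
v 2.987 -3.945 1.173
v 3.352 2.641 4.32
v 3.974 2.915 3.862
v 3.466 1.445 3.758
v 4.088 1.719 3.3
v 4.183 1.629 4.109
v 4.113 2.368 4.457
v 3.327 1.992 3.163
v 3.257 2.731 3.511
v 3.959 2.514 3.147
v 4.488 2.29 3.732
v 2.952 2.07 3.888
v 3.481 1.846 4.473
v 3.653 2.883 4.14
v 3.787 1.477 3.48
v 3.843 1.424 3.956
v 4.209 1.585 3.686
v 3.735 2.562 4.49
v 4.101 2.723 4.221
v 4.224 1.967 4.366
v 3.339 1.637 3.399
v 3.705 1.798 3.13
v 3.231 2.775 3.934
v 3.597 2.936 3.664
v 3.216 2.393 3.254
v 4.01 2.809 3.451
v 4.077 2.105 3.12
v 3.629 2.266 3.04
v 3.588 2.7 3.244
v 4.321 2.677 3.794
v 4.388 1.973 3.464
v 4.444 1.92 3.94
v 4.403 2.355 4.144
v 4.312 2.441 3.374
v 3.052 2.387 4.156
v 3.119 1.683 3.826
v 3.037 2.005 3.476
v 2.996 2.44 3.68
v 3.363 2.255 4.5
v 3.43 1.551 4.169
v 3.852 1.66 4.376
v 3.811 2.094 4.58
v 3.128 1.919 4.246
v 1.705 1.072 2.222
v 2.299 1.512 2.834
v 0.095 1.528 3.458
v 2.111 1.914 2.44
v 1.768 1.994 1.963
v 1.4 1.722 1.585
v 1.149 1.201 1.45
v 1.111 0.631 1.611
v 1.299 0.23 2.005
v 1.643 0.15 2.482
v 2.01 0.422 2.86
v 2.261 0.942 2.995
v 1.011 0.57 -1.289
v 1.462 1.05 -1.244
v 2.029 -0.47 -0.371
v 1.175 1.075 -0.896
v 0.811 0.864 -0.733
v 0.541 0.515 -0.829
v 0.491 0.192 -1.14
v 0.685 0.046 -1.521
v 1.031 0.145 -1.793
v 1.368 0.443 -1.829
v 1.539 0.801 -1.612
f 2 1 4
f 2 4 3
f 4 1 5
f 4 5 3
f 5 1 6
f 5 6 3
f 6 1 7
f 6 7 3
f 7 1 8
f 7 8 3
f 8 1 9
f 8 9 3
f 9 1 10
f 9 10 3
f 10 1 2
f 10 2 3
f 11 48 27
f 48 22 51
f 27 51 16
f 48 51 27
f 11 27 23
f 27 16 28
f 23 28 12
f 27 28 23
f 11 23 32
f 23 12 33
f 32 33 18
f 23 33 32
f 11 32 44
f 32 18 47
f 44 47 21
f 32 47 44
f 11 44 48
f 44 21 52
f 48 52 22
f 44 52 48
f 12 28 39
f 28 16 42
f 39 42 20
f 28 42 39
f 16 51 29
f 51 22 50
f 29 50 15
f 51 50 29
f 22 52 49
f 52 21 45
f 49 45 13
f 52 45 49
f 21 47 46
f 47 18 34
f 46 34 17
f 47 34 46
f 18 33 38
f 33 12 35
f 38 35 19
f 33 35 38
f 14 40 26
f 40 20 41
f 26 41 15
f 40 41 26
f 14 26 24
f 26 15 25
f 24 25 13
f 26 25 24
f 14 24 31
f 24 13 30
f 31 30 17
f 24 30 31
f 14 31 36
f 31 17 37
f 36 37 19
f 31 37 36
f 14 36 40
f 36 19 43
f 40 43 20
f 36 43 40
f 15 41 29
f 41 20 42
f 29 42 16
f 41 42 29
f 13 25 49
f 25 15 50
f 49 50 22
f 25 50 49
f 17 30 46
f 30 13 45
f 46 45 21
f 30 45 46
f 19 37 38
f 37 17 34
f 38 34 18
f 37 34 38
f 20 43 39
f 43 19 35
f 39 35 12
f 43 35 39
f 54 53 56
f 54 56 55
f 56 53 57
f 56 57 55
f 57 53 58
f 57 58 55
f 58 53 59
f 58 59 55
f 59 53 60
f 59 60 55
f 60 53 61
f 60 61 55
f 61 53 62
f 61 62 55
f 62 53 63
f 62 63 55
f 63 53 64
f 63 64 55
f 64 53 54
f 64 54 55
f 66 65 68
f 66 68 67
f 68 65 69
f 68 69 67
f 69 65 70
f 69 70 67
f 70 65 71
f 70 71 67
f 71 65 72
f 71 72 67
f 72 65 73
f 72 73 67
f 73 65 74
f 73 74 67
f 74 65 75
f 74 75 67
f 75 65 66
f 75 66 67



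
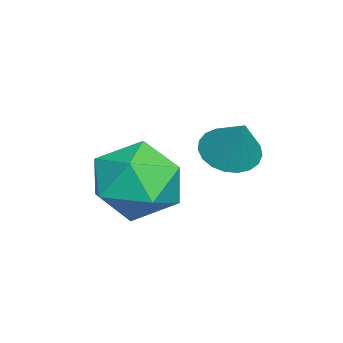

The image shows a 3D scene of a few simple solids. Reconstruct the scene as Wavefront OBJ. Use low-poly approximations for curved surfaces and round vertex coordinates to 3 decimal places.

v 0.939 1.787 2.402
v 1.595 1.746 2.04
v 1.581 2.193 3.518
v 1.507 2.04 1.983
v 1.322 2.29 1.999
v 1.07 2.454 2.084
v 0.796 2.501 2.224
v 0.546 2.426 2.396
v 0.364 2.24 2.568
v 0.282 1.975 2.711
v 0.314 1.678 2.801
v 0.453 1.4 2.822
v 0.677 1.189 2.771
v 0.945 1.081 2.655
v 1.213 1.095 2.496
v 1.434 1.229 2.321
v 1.568 1.459 2.159
v 1.496 0.724 2.043
v 2.383 0.264 1.343
v 0.337 -0.804 1.577
v 1.224 -1.264 0.877
v 1.353 -1.244 2.09
v 2.069 -0.299 2.378
v 0.651 -0.241 0.542
v 1.367 0.704 0.83
v 1.861 -0.332 0.416
v 2.294 -0.952 1.372
v 0.426 0.412 1.548
v 0.859 -0.208 2.504
f 2 1 4
f 2 4 3
f 4 1 5
f 4 5 3
f 5 1 6
f 5 6 3
f 6 1 7
f 6 7 3
f 7 1 8
f 7 8 3
f 8 1 9
f 8 9 3
f 9 1 10
f 9 10 3
f 10 1 11
f 10 11 3
f 11 1 12
f 11 12 3
f 12 1 13
f 12 13 3
f 13 1 14
f 13 14 3
f 14 1 15
f 14 15 3
f 15 1 16
f 15 16 3
f 16 1 17
f 16 17 3
f 17 1 2
f 17 2 3
f 18 29 23
f 18 23 19
f 18 19 25
f 18 25 28
f 18 28 29
f 19 23 27
f 23 29 22
f 29 28 20
f 28 25 24
f 25 19 26
f 21 27 22
f 21 22 20
f 21 20 24
f 21 24 26
f 21 26 27
f 22 27 23
f 20 22 29
f 24 20 28
f 26 24 25
f 27 26 19



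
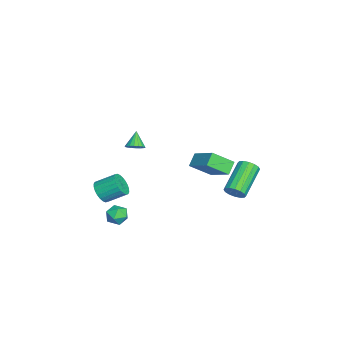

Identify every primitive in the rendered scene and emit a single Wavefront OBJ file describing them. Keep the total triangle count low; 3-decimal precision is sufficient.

v -2.702 3.593 -4.032
v -2.476 3.296 -3.499
v -4.173 3.991 -2.395
v -4.398 4.287 -2.928
v -2.344 3.605 -3.489
v -4.04 4.3 -2.386
v -2.307 3.911 -3.625
v -4.004 4.606 -2.522
v -2.376 4.131 -3.87
v -4.073 4.826 -2.766
v -2.532 4.207 -4.158
v -4.229 4.902 -3.054
v -2.734 4.119 -4.412
v -4.431 4.813 -3.309
v -2.927 3.889 -4.565
v -4.624 4.584 -3.461
v -3.06 3.58 -4.574
v -4.756 4.275 -3.471
v -3.096 3.274 -4.438
v -4.793 3.969 -3.335
v -3.027 3.054 -4.194
v -4.724 3.749 -3.09
v -2.871 2.978 -3.906
v -4.568 3.673 -2.802
v -2.669 3.067 -3.651
v -4.366 3.761 -2.548
v -1.904 2.325 -2.104
v -1.582 1.169 -1.237
v -2.53 2.584 -1.527
v -2.208 1.429 -0.66
v -0.672 3.331 -1.22
v -0.35 2.176 -0.353
v -1.298 3.591 -0.643
v -0.976 2.435 0.224
v 2.417 -1.325 2.649
v 2.683 -0.921 2.866
v 1.763 -1.315 3.431
v 2.523 -0.812 2.731
v 2.342 -0.805 2.579
v 2.176 -0.901 2.442
v 2.058 -1.081 2.345
v 2.011 -1.309 2.309
v 2.045 -1.54 2.34
v 2.152 -1.729 2.432
v 2.312 -1.838 2.567
v 2.493 -1.845 2.719
v 2.658 -1.749 2.856
v 2.777 -1.569 2.953
v 2.823 -1.341 2.989
v 2.79 -1.109 2.958
v -0.13 -3.402 -2.554
v 0.412 -3.663 -2.123
v 0.411 -2.56 -1.454
v -0.13 -2.298 -1.886
v 0.564 -3.535 -2.333
v 0.563 -2.432 -1.664
v 0.61 -3.387 -2.577
v 0.609 -2.284 -1.908
v 0.543 -3.242 -2.817
v 0.543 -2.139 -2.148
v 0.374 -3.12 -3.018
v 0.374 -2.017 -2.349
v 0.129 -3.042 -3.147
v 0.128 -1.939 -2.478
v -0.156 -3.018 -3.187
v -0.157 -1.915 -2.518
v -0.437 -3.053 -3.13
v -0.438 -1.95 -2.461
v -0.671 -3.14 -2.986
v -0.672 -2.037 -2.317
v -0.823 -3.268 -2.776
v -0.824 -2.165 -2.107
v -0.869 -3.416 -2.532
v -0.87 -2.313 -1.863
v -0.803 -3.561 -2.292
v -0.803 -2.458 -1.623
v -0.634 -3.683 -2.091
v -0.634 -2.58 -1.422
v -0.388 -3.761 -1.962
v -0.389 -2.658 -1.293
v -0.103 -3.785 -1.922
v -0.104 -2.682 -1.253
v 0.178 -3.75 -1.979
v 0.177 -2.647 -1.31
v 3.259 -1.676 -2.205
v 3.762 -1.678 -1.758
v 3.058 -2.722 -1.982
v 3.561 -2.724 -1.535
v 3 -2.373 -1.41
v 3.125 -1.726 -1.548
v 3.695 -2.674 -2.192
v 3.82 -2.027 -2.33
v 4.032 -2.294 -1.75
v 3.602 -2.108 -1.266
v 3.218 -2.292 -2.474
v 2.788 -2.106 -1.99
f 2 1 5
f 2 5 3
f 3 5 6
f 3 6 4
f 5 1 7
f 5 7 6
f 6 7 8
f 6 8 4
f 7 1 9
f 7 9 8
f 8 9 10
f 8 10 4
f 9 1 11
f 9 11 10
f 10 11 12
f 10 12 4
f 11 1 13
f 11 13 12
f 12 13 14
f 12 14 4
f 13 1 15
f 13 15 14
f 14 15 16
f 14 16 4
f 15 1 17
f 15 17 16
f 16 17 18
f 16 18 4
f 17 1 19
f 17 19 18
f 18 19 20
f 18 20 4
f 19 1 21
f 19 21 20
f 20 21 22
f 20 22 4
f 21 1 23
f 21 23 22
f 22 23 24
f 22 24 4
f 23 1 25
f 23 25 24
f 24 25 26
f 24 26 4
f 25 1 2
f 25 2 26
f 26 2 3
f 26 3 4
f 28 30 27
f 31 28 27
f 27 30 29
f 29 31 27
f 28 34 30
f 32 28 31
f 32 34 28
f 30 34 29
f 33 31 29
f 29 34 33
f 33 32 31
f 34 32 33
f 36 35 38
f 36 38 37
f 38 35 39
f 38 39 37
f 39 35 40
f 39 40 37
f 40 35 41
f 40 41 37
f 41 35 42
f 41 42 37
f 42 35 43
f 42 43 37
f 43 35 44
f 43 44 37
f 44 35 45
f 44 45 37
f 45 35 46
f 45 46 37
f 46 35 47
f 46 47 37
f 47 35 48
f 47 48 37
f 48 35 49
f 48 49 37
f 49 35 50
f 49 50 37
f 50 35 36
f 50 36 37
f 52 51 55
f 52 55 53
f 53 55 56
f 53 56 54
f 55 51 57
f 55 57 56
f 56 57 58
f 56 58 54
f 57 51 59
f 57 59 58
f 58 59 60
f 58 60 54
f 59 51 61
f 59 61 60
f 60 61 62
f 60 62 54
f 61 51 63
f 61 63 62
f 62 63 64
f 62 64 54
f 63 51 65
f 63 65 64
f 64 65 66
f 64 66 54
f 65 51 67
f 65 67 66
f 66 67 68
f 66 68 54
f 67 51 69
f 67 69 68
f 68 69 70
f 68 70 54
f 69 51 71
f 69 71 70
f 70 71 72
f 70 72 54
f 71 51 73
f 71 73 72
f 72 73 74
f 72 74 54
f 73 51 75
f 73 75 74
f 74 75 76
f 74 76 54
f 75 51 77
f 75 77 76
f 76 77 78
f 76 78 54
f 77 51 79
f 77 79 78
f 78 79 80
f 78 80 54
f 79 51 81
f 79 81 80
f 80 81 82
f 80 82 54
f 81 51 83
f 81 83 82
f 82 83 84
f 82 84 54
f 83 51 52
f 83 52 84
f 84 52 53
f 84 53 54
f 85 96 90
f 85 90 86
f 85 86 92
f 85 92 95
f 85 95 96
f 86 90 94
f 90 96 89
f 96 95 87
f 95 92 91
f 92 86 93
f 88 94 89
f 88 89 87
f 88 87 91
f 88 91 93
f 88 93 94
f 89 94 90
f 87 89 96
f 91 87 95
f 93 91 92
f 94 93 86



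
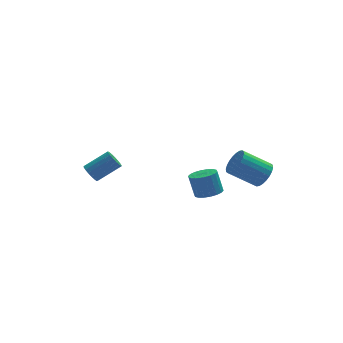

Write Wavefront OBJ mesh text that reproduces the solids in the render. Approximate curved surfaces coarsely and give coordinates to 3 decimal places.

v 4.009 -4.04 -0.783
v 4.376 -3.456 -0.441
v 2.997 -3.156 0.526
v 2.631 -3.74 0.183
v 4.245 -3.315 -0.671
v 2.866 -3.016 0.295
v 4.078 -3.285 -0.919
v 2.699 -2.986 0.047
v 3.9 -3.369 -1.146
v 2.521 -3.07 -0.18
v 3.739 -3.556 -1.318
v 2.361 -3.257 -0.352
v 3.619 -3.816 -1.409
v 2.241 -3.517 -0.442
v 3.559 -4.111 -1.404
v 2.18 -3.812 -0.437
v 3.567 -4.394 -1.304
v 2.188 -4.095 -0.338
v 3.643 -4.624 -1.126
v 2.264 -4.324 -0.159
v 3.774 -4.764 -0.895
v 2.395 -4.465 0.071
v 3.941 -4.794 -0.647
v 2.562 -4.495 0.319
v 4.119 -4.71 -0.42
v 2.74 -4.411 0.546
v 4.279 -4.523 -0.248
v 2.901 -4.224 0.718
v 4.399 -4.263 -0.158
v 3.021 -3.964 0.809
v 4.46 -3.968 -0.163
v 3.081 -3.669 0.804
v 4.452 -3.685 -0.262
v 3.073 -3.386 0.704
v 1.807 -1.824 -3.295
v 2.424 -1.398 -3.32
v 2.19 -0.99 -2.13
v 1.573 -1.416 -2.105
v 2.188 -1.194 -3.437
v 1.954 -0.785 -2.246
v 1.876 -1.114 -3.525
v 1.642 -0.705 -2.335
v 1.551 -1.174 -3.568
v 1.317 -0.766 -2.378
v 1.276 -1.364 -3.557
v 1.042 -0.956 -2.367
v 1.107 -1.644 -3.494
v 0.873 -1.236 -2.304
v 1.076 -1.961 -3.392
v 0.842 -1.552 -2.202
v 1.19 -2.25 -3.27
v 0.956 -1.842 -2.08
v 1.426 -2.455 -3.154
v 1.192 -2.046 -1.963
v 1.738 -2.535 -3.065
v 1.504 -2.126 -1.875
v 2.063 -2.474 -3.022
v 1.829 -2.066 -1.832
v 2.338 -2.284 -3.033
v 2.104 -1.876 -1.843
v 2.507 -2.004 -3.096
v 2.273 -1.596 -1.906
v 2.538 -1.688 -3.198
v 2.304 -1.279 -2.008
v -3.559 1.875 -3.576
v -3.241 1.932 -4.07
v -1.943 2.083 -3.218
v -2.261 2.025 -2.724
v -3.315 2.197 -4.005
v -2.017 2.348 -3.153
v -3.444 2.388 -3.843
v -2.146 2.539 -2.99
v -3.599 2.462 -3.619
v -2.301 2.613 -2.766
v -3.746 2.401 -3.385
v -2.448 2.551 -2.533
v -3.849 2.219 -3.195
v -2.551 2.37 -2.343
v -3.886 1.959 -3.092
v -2.588 2.109 -2.24
v -3.848 1.679 -3.101
v -2.55 1.83 -2.248
v -3.744 1.444 -3.218
v -2.446 1.595 -2.366
v -3.598 1.308 -3.417
v -2.3 1.459 -2.565
v -3.442 1.301 -3.653
v -2.144 1.452 -2.8
v -3.313 1.426 -3.871
v -2.015 1.577 -3.019
v -3.241 1.654 -4.021
v -1.943 1.805 -3.169
f 2 1 5
f 2 5 3
f 3 5 6
f 3 6 4
f 5 1 7
f 5 7 6
f 6 7 8
f 6 8 4
f 7 1 9
f 7 9 8
f 8 9 10
f 8 10 4
f 9 1 11
f 9 11 10
f 10 11 12
f 10 12 4
f 11 1 13
f 11 13 12
f 12 13 14
f 12 14 4
f 13 1 15
f 13 15 14
f 14 15 16
f 14 16 4
f 15 1 17
f 15 17 16
f 16 17 18
f 16 18 4
f 17 1 19
f 17 19 18
f 18 19 20
f 18 20 4
f 19 1 21
f 19 21 20
f 20 21 22
f 20 22 4
f 21 1 23
f 21 23 22
f 22 23 24
f 22 24 4
f 23 1 25
f 23 25 24
f 24 25 26
f 24 26 4
f 25 1 27
f 25 27 26
f 26 27 28
f 26 28 4
f 27 1 29
f 27 29 28
f 28 29 30
f 28 30 4
f 29 1 31
f 29 31 30
f 30 31 32
f 30 32 4
f 31 1 33
f 31 33 32
f 32 33 34
f 32 34 4
f 33 1 2
f 33 2 34
f 34 2 3
f 34 3 4
f 36 35 39
f 36 39 37
f 37 39 40
f 37 40 38
f 39 35 41
f 39 41 40
f 40 41 42
f 40 42 38
f 41 35 43
f 41 43 42
f 42 43 44
f 42 44 38
f 43 35 45
f 43 45 44
f 44 45 46
f 44 46 38
f 45 35 47
f 45 47 46
f 46 47 48
f 46 48 38
f 47 35 49
f 47 49 48
f 48 49 50
f 48 50 38
f 49 35 51
f 49 51 50
f 50 51 52
f 50 52 38
f 51 35 53
f 51 53 52
f 52 53 54
f 52 54 38
f 53 35 55
f 53 55 54
f 54 55 56
f 54 56 38
f 55 35 57
f 55 57 56
f 56 57 58
f 56 58 38
f 57 35 59
f 57 59 58
f 58 59 60
f 58 60 38
f 59 35 61
f 59 61 60
f 60 61 62
f 60 62 38
f 61 35 63
f 61 63 62
f 62 63 64
f 62 64 38
f 63 35 36
f 63 36 64
f 64 36 37
f 64 37 38
f 66 65 69
f 66 69 67
f 67 69 70
f 67 70 68
f 69 65 71
f 69 71 70
f 70 71 72
f 70 72 68
f 71 65 73
f 71 73 72
f 72 73 74
f 72 74 68
f 73 65 75
f 73 75 74
f 74 75 76
f 74 76 68
f 75 65 77
f 75 77 76
f 76 77 78
f 76 78 68
f 77 65 79
f 77 79 78
f 78 79 80
f 78 80 68
f 79 65 81
f 79 81 80
f 80 81 82
f 80 82 68
f 81 65 83
f 81 83 82
f 82 83 84
f 82 84 68
f 83 65 85
f 83 85 84
f 84 85 86
f 84 86 68
f 85 65 87
f 85 87 86
f 86 87 88
f 86 88 68
f 87 65 89
f 87 89 88
f 88 89 90
f 88 90 68
f 89 65 91
f 89 91 90
f 90 91 92
f 90 92 68
f 91 65 66
f 91 66 92
f 92 66 67
f 92 67 68



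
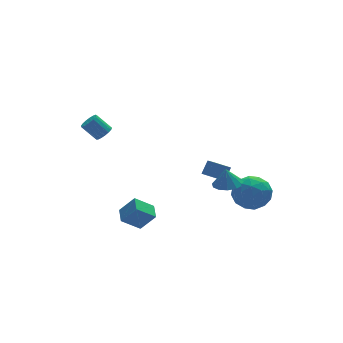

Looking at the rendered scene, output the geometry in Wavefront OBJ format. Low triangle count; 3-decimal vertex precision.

v 2.101 -2.479 -1.524
v 2.929 -2.73 -1.429
v 2.019 -2.341 -0.436
v 2.938 -2.244 -1.491
v 2.681 -1.832 -1.562
v 2.241 -1.626 -1.622
v 1.756 -1.691 -1.651
v 1.38 -2.006 -1.639
v 1.234 -2.471 -1.591
v 1.363 -2.939 -1.521
v 1.726 -3.261 -1.453
v 2.209 -3.335 -1.407
v 2.657 -3.137 -1.398
v 3.045 -1.994 -1.784
v 4.092 -2.208 -2.279
v 2.468 -3.752 -2.241
v 3.515 -3.966 -2.736
v 3.43 -3.848 -1.568
v 3.786 -2.762 -1.285
v 2.774 -3.198 -3.235
v 3.13 -2.112 -2.952
v 3.924 -2.953 -3.176
v 4.329 -3.354 -2.145
v 2.231 -2.606 -2.375
v 2.636 -3.007 -1.344
v 3.619 -1.947 -1.991
v 2.941 -4.013 -2.529
v 2.891 -3.944 -1.842
v 3.506 -4.07 -2.133
v 3.439 -2.272 -1.407
v 4.054 -2.398 -1.698
v 3.665 -3.362 -1.28
v 2.506 -3.562 -2.822
v 3.121 -3.688 -3.113
v 3.054 -1.89 -2.387
v 3.669 -2.016 -2.678
v 2.895 -2.598 -3.24
v 4.136 -2.51 -2.809
v 3.797 -3.544 -3.078
v 3.361 -3.092 -3.371
v 3.571 -2.454 -3.205
v 4.374 -2.746 -2.204
v 4.035 -3.779 -2.473
v 3.985 -3.71 -1.786
v 4.194 -3.071 -1.62
v 4.276 -3.184 -2.731
v 2.525 -2.181 -2.047
v 2.186 -3.214 -2.316
v 2.366 -2.889 -2.9
v 2.575 -2.25 -2.734
v 2.763 -2.416 -1.442
v 2.424 -3.45 -1.711
v 2.989 -3.506 -1.315
v 3.199 -2.868 -1.149
v 2.284 -2.776 -1.789
v 3.832 1.674 -4.391
v 3.153 0.958 -3.64
v 3.122 2.49 -4.254
v 2.443 1.773 -3.503
v 4.337 1.987 -3.637
v 3.658 1.27 -2.886
v 3.627 2.802 -3.5
v 2.948 2.086 -2.749
v -3.92 -2.132 -3.072
v -3.195 -2.53 -2.068
v -3.646 -1.196 -2.898
v -2.921 -1.594 -1.895
v -2.879 -2.286 -3.885
v -2.154 -2.684 -2.882
v -2.605 -1.35 -3.712
v -1.88 -1.748 -2.708
v -3.496 1.272 1.616
v -3.058 1.231 1.977
v -3.725 1.747 2.846
v -4.164 1.788 2.484
v -3.023 1.475 1.86
v -3.69 1.99 2.728
v -3.096 1.672 1.686
v -3.763 2.187 2.554
v -3.262 1.778 1.496
v -3.929 2.293 2.365
v -3.481 1.768 1.334
v -4.148 2.283 2.202
v -3.703 1.644 1.236
v -4.37 2.159 2.105
v -3.879 1.435 1.226
v -4.546 1.95 2.094
v -3.966 1.189 1.304
v -4.633 1.704 2.172
v -3.946 0.962 1.454
v -4.614 1.477 2.322
v -3.823 0.806 1.641
v -4.491 1.321 2.509
v -3.626 0.757 1.823
v -4.293 1.272 2.691
v -3.398 0.826 1.957
v -4.065 1.341 2.825
v -3.193 0.997 2.012
v -3.86 1.512 2.88
f 2 1 4
f 2 4 3
f 4 1 5
f 4 5 3
f 5 1 6
f 5 6 3
f 6 1 7
f 6 7 3
f 7 1 8
f 7 8 3
f 8 1 9
f 8 9 3
f 9 1 10
f 9 10 3
f 10 1 11
f 10 11 3
f 11 1 12
f 11 12 3
f 12 1 13
f 12 13 3
f 13 1 2
f 13 2 3
f 14 51 30
f 51 25 54
f 30 54 19
f 51 54 30
f 14 30 26
f 30 19 31
f 26 31 15
f 30 31 26
f 14 26 35
f 26 15 36
f 35 36 21
f 26 36 35
f 14 35 47
f 35 21 50
f 47 50 24
f 35 50 47
f 14 47 51
f 47 24 55
f 51 55 25
f 47 55 51
f 15 31 42
f 31 19 45
f 42 45 23
f 31 45 42
f 19 54 32
f 54 25 53
f 32 53 18
f 54 53 32
f 25 55 52
f 55 24 48
f 52 48 16
f 55 48 52
f 24 50 49
f 50 21 37
f 49 37 20
f 50 37 49
f 21 36 41
f 36 15 38
f 41 38 22
f 36 38 41
f 17 43 29
f 43 23 44
f 29 44 18
f 43 44 29
f 17 29 27
f 29 18 28
f 27 28 16
f 29 28 27
f 17 27 34
f 27 16 33
f 34 33 20
f 27 33 34
f 17 34 39
f 34 20 40
f 39 40 22
f 34 40 39
f 17 39 43
f 39 22 46
f 43 46 23
f 39 46 43
f 18 44 32
f 44 23 45
f 32 45 19
f 44 45 32
f 16 28 52
f 28 18 53
f 52 53 25
f 28 53 52
f 20 33 49
f 33 16 48
f 49 48 24
f 33 48 49
f 22 40 41
f 40 20 37
f 41 37 21
f 40 37 41
f 23 46 42
f 46 22 38
f 42 38 15
f 46 38 42
f 57 59 56
f 60 57 56
f 56 59 58
f 58 60 56
f 57 63 59
f 61 57 60
f 61 63 57
f 59 63 58
f 62 60 58
f 58 63 62
f 62 61 60
f 63 61 62
f 65 67 64
f 68 65 64
f 64 67 66
f 66 68 64
f 65 71 67
f 69 65 68
f 69 71 65
f 67 71 66
f 70 68 66
f 66 71 70
f 70 69 68
f 71 69 70
f 73 72 76
f 73 76 74
f 74 76 77
f 74 77 75
f 76 72 78
f 76 78 77
f 77 78 79
f 77 79 75
f 78 72 80
f 78 80 79
f 79 80 81
f 79 81 75
f 80 72 82
f 80 82 81
f 81 82 83
f 81 83 75
f 82 72 84
f 82 84 83
f 83 84 85
f 83 85 75
f 84 72 86
f 84 86 85
f 85 86 87
f 85 87 75
f 86 72 88
f 86 88 87
f 87 88 89
f 87 89 75
f 88 72 90
f 88 90 89
f 89 90 91
f 89 91 75
f 90 72 92
f 90 92 91
f 91 92 93
f 91 93 75
f 92 72 94
f 92 94 93
f 93 94 95
f 93 95 75
f 94 72 96
f 94 96 95
f 95 96 97
f 95 97 75
f 96 72 98
f 96 98 97
f 97 98 99
f 97 99 75
f 98 72 73
f 98 73 99
f 99 73 74
f 99 74 75



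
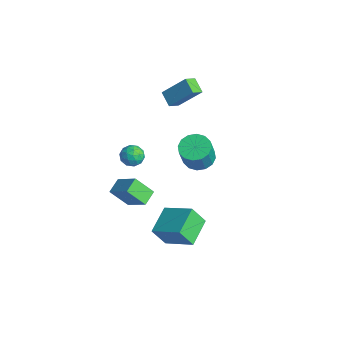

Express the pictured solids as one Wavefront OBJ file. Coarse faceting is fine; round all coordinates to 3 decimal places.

v 0.81 1.86 0.065
v 1.391 2.62 0.149
v 1.85 2.1 1.679
v 1.27 1.34 1.595
v 0.954 2.771 0.332
v 1.413 2.251 1.862
v 0.478 2.678 0.443
v 0.937 2.158 1.973
v 0.092 2.365 0.452
v 0.551 1.845 1.982
v -0.102 1.918 0.358
v 0.357 1.397 1.888
v -0.051 1.454 0.186
v 0.408 0.934 1.716
v 0.23 1.1 -0.019
v 0.689 0.58 1.511
v 0.667 0.949 -0.202
v 1.126 0.429 1.328
v 1.143 1.042 -0.313
v 1.602 0.522 1.217
v 1.529 1.355 -0.322
v 1.988 0.835 1.208
v 1.723 1.803 -0.228
v 2.182 1.282 1.302
v 1.672 2.266 -0.056
v 2.131 1.746 1.474
v -2.731 1.298 3.336
v -1.932 2.407 4.741
v -2.981 2.032 2.899
v -2.181 3.141 4.304
v -1.819 1.299 2.816
v -1.019 2.408 4.221
v -2.068 2.033 2.379
v -1.269 3.142 3.784
v 3.698 -1.728 -3.765
v 3.428 -2.441 -2.556
v 2.59 -0.378 -3.216
v 2.32 -1.092 -2.006
v 5.26 -0.808 -2.874
v 4.99 -1.522 -1.664
v 4.152 0.541 -2.324
v 3.882 -0.172 -1.115
v -2.281 -0.235 -1.935
v -1.762 -0.752 -1.674
v -3.178 -0.788 -1.246
v -2.659 -1.305 -0.985
v -2.611 -0.56 -0.765
v -2.057 -0.218 -1.19
v -2.883 -1.322 -1.73
v -2.329 -0.98 -2.155
v -2.134 -1.424 -1.546
v -1.966 -0.953 -0.95
v -2.974 -0.587 -1.97
v -2.806 -0.116 -1.374
v -1.943 -0.445 -1.865
v -2.997 -1.095 -1.055
v -2.969 -0.657 -0.926
v -2.664 -0.961 -0.772
v -2.116 -0.131 -1.581
v -1.811 -0.435 -1.427
v -2.31 -0.322 -0.893
v -3.129 -1.105 -1.493
v -2.824 -1.409 -1.339
v -2.276 -0.579 -2.148
v -1.971 -0.883 -1.994
v -2.63 -1.218 -2.027
v -1.856 -1.144 -1.636
v -2.383 -1.468 -1.231
v -2.515 -1.478 -1.669
v -2.189 -1.278 -1.92
v -1.757 -0.867 -1.286
v -2.285 -1.192 -0.881
v -2.257 -0.754 -0.752
v -1.931 -0.553 -1.002
v -1.976 -1.262 -1.211
v -2.655 -0.348 -2.039
v -3.183 -0.673 -1.634
v -3.009 -0.987 -1.918
v -2.683 -0.786 -2.168
v -2.557 -0.072 -1.689
v -3.084 -0.396 -1.284
v -2.751 -0.262 -1
v -2.425 -0.062 -1.251
v -2.964 -0.278 -1.709
v -1.232 -1.67 -4.673
v -1.802 -2.564 -3.529
v -1.782 -0.863 -4.316
v -2.352 -1.757 -3.172
v 0.132 -1.203 -3.628
v -0.438 -2.097 -2.484
v -0.418 -0.396 -3.271
v -0.988 -1.29 -2.127
f 2 1 5
f 2 5 3
f 3 5 6
f 3 6 4
f 5 1 7
f 5 7 6
f 6 7 8
f 6 8 4
f 7 1 9
f 7 9 8
f 8 9 10
f 8 10 4
f 9 1 11
f 9 11 10
f 10 11 12
f 10 12 4
f 11 1 13
f 11 13 12
f 12 13 14
f 12 14 4
f 13 1 15
f 13 15 14
f 14 15 16
f 14 16 4
f 15 1 17
f 15 17 16
f 16 17 18
f 16 18 4
f 17 1 19
f 17 19 18
f 18 19 20
f 18 20 4
f 19 1 21
f 19 21 20
f 20 21 22
f 20 22 4
f 21 1 23
f 21 23 22
f 22 23 24
f 22 24 4
f 23 1 25
f 23 25 24
f 24 25 26
f 24 26 4
f 25 1 2
f 25 2 26
f 26 2 3
f 26 3 4
f 28 30 27
f 31 28 27
f 27 30 29
f 29 31 27
f 28 34 30
f 32 28 31
f 32 34 28
f 30 34 29
f 33 31 29
f 29 34 33
f 33 32 31
f 34 32 33
f 36 38 35
f 39 36 35
f 35 38 37
f 37 39 35
f 36 42 38
f 40 36 39
f 40 42 36
f 38 42 37
f 41 39 37
f 37 42 41
f 41 40 39
f 42 40 41
f 43 80 59
f 80 54 83
f 59 83 48
f 80 83 59
f 43 59 55
f 59 48 60
f 55 60 44
f 59 60 55
f 43 55 64
f 55 44 65
f 64 65 50
f 55 65 64
f 43 64 76
f 64 50 79
f 76 79 53
f 64 79 76
f 43 76 80
f 76 53 84
f 80 84 54
f 76 84 80
f 44 60 71
f 60 48 74
f 71 74 52
f 60 74 71
f 48 83 61
f 83 54 82
f 61 82 47
f 83 82 61
f 54 84 81
f 84 53 77
f 81 77 45
f 84 77 81
f 53 79 78
f 79 50 66
f 78 66 49
f 79 66 78
f 50 65 70
f 65 44 67
f 70 67 51
f 65 67 70
f 46 72 58
f 72 52 73
f 58 73 47
f 72 73 58
f 46 58 56
f 58 47 57
f 56 57 45
f 58 57 56
f 46 56 63
f 56 45 62
f 63 62 49
f 56 62 63
f 46 63 68
f 63 49 69
f 68 69 51
f 63 69 68
f 46 68 72
f 68 51 75
f 72 75 52
f 68 75 72
f 47 73 61
f 73 52 74
f 61 74 48
f 73 74 61
f 45 57 81
f 57 47 82
f 81 82 54
f 57 82 81
f 49 62 78
f 62 45 77
f 78 77 53
f 62 77 78
f 51 69 70
f 69 49 66
f 70 66 50
f 69 66 70
f 52 75 71
f 75 51 67
f 71 67 44
f 75 67 71
f 86 88 85
f 89 86 85
f 85 88 87
f 87 89 85
f 86 92 88
f 90 86 89
f 90 92 86
f 88 92 87
f 91 89 87
f 87 92 91
f 91 90 89
f 92 90 91



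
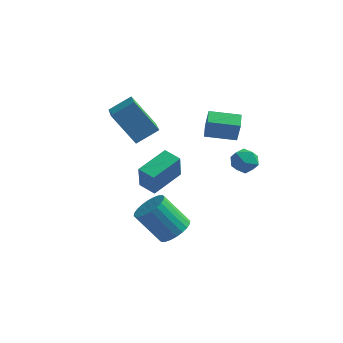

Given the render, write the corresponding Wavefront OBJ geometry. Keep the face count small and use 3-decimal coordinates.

v -4.112 2.01 1.766
v -3.198 2.668 2.415
v -4.752 3.706 0.947
v -3.837 4.365 1.596
v -2.863 1.755 0.264
v -1.948 2.414 0.913
v -3.502 3.452 -0.555
v -2.588 4.11 0.094
v 2.039 2.477 -0.4
v 2.68 2.385 -0.008
v 1.7 1.335 -0.112
v 2.341 1.243 0.28
v 1.807 1.717 0.533
v 2.017 2.422 0.355
v 2.363 1.298 -0.475
v 2.573 2.003 -0.653
v 2.881 1.656 -0.054
v 2.537 1.915 0.568
v 1.843 1.805 -0.688
v 1.499 2.064 -0.066
v -0.078 3.384 0.146
v 0.125 3.209 1.285
v -0.245 4.243 0.308
v -0.041 4.068 1.447
v 1.401 3.712 -0.067
v 1.605 3.537 1.072
v 1.235 4.571 0.095
v 1.438 4.396 1.234
v -3.256 3.589 -4.041
v -3.192 3.205 -2.623
v -2.399 5.192 -3.646
v -2.336 4.808 -2.228
v -2.404 3.172 -4.192
v -2.341 2.788 -2.774
v -1.548 4.775 -3.797
v -1.484 4.391 -2.379
v -0.262 -1.103 -3.152
v 0.369 -1.375 -2.617
v -0.828 -1.348 -1.193
v -1.458 -1.077 -1.728
v 0.403 -1.038 -2.594
v -0.794 -1.011 -1.171
v 0.336 -0.711 -2.656
v -0.86 -0.684 -1.233
v 0.179 -0.444 -2.794
v -1.018 -0.417 -1.37
v -0.046 -0.277 -2.986
v -1.243 -0.25 -1.562
v -0.304 -0.236 -3.203
v -1.5 -0.209 -1.78
v -0.555 -0.327 -3.413
v -1.752 -0.3 -1.989
v -0.761 -0.536 -3.582
v -1.958 -0.51 -2.159
v -0.892 -0.832 -3.687
v -2.089 -0.805 -2.263
v -0.926 -1.169 -3.709
v -2.123 -1.142 -2.286
v -0.86 -1.496 -3.647
v -2.056 -1.469 -2.224
v -0.702 -1.763 -3.51
v -1.899 -1.736 -2.086
v -0.477 -1.93 -3.318
v -1.674 -1.903 -1.894
v -0.22 -1.971 -3.1
v -1.416 -1.944 -1.677
v 0.032 -1.88 -2.891
v -1.165 -1.853 -1.467
v 0.238 -1.67 -2.721
v -0.959 -1.644 -1.298
f 2 4 1
f 5 2 1
f 1 4 3
f 3 5 1
f 2 8 4
f 6 2 5
f 6 8 2
f 4 8 3
f 7 5 3
f 3 8 7
f 7 6 5
f 8 6 7
f 9 20 14
f 9 14 10
f 9 10 16
f 9 16 19
f 9 19 20
f 10 14 18
f 14 20 13
f 20 19 11
f 19 16 15
f 16 10 17
f 12 18 13
f 12 13 11
f 12 11 15
f 12 15 17
f 12 17 18
f 13 18 14
f 11 13 20
f 15 11 19
f 17 15 16
f 18 17 10
f 22 24 21
f 25 22 21
f 21 24 23
f 23 25 21
f 22 28 24
f 26 22 25
f 26 28 22
f 24 28 23
f 27 25 23
f 23 28 27
f 27 26 25
f 28 26 27
f 30 32 29
f 33 30 29
f 29 32 31
f 31 33 29
f 30 36 32
f 34 30 33
f 34 36 30
f 32 36 31
f 35 33 31
f 31 36 35
f 35 34 33
f 36 34 35
f 38 37 41
f 38 41 39
f 39 41 42
f 39 42 40
f 41 37 43
f 41 43 42
f 42 43 44
f 42 44 40
f 43 37 45
f 43 45 44
f 44 45 46
f 44 46 40
f 45 37 47
f 45 47 46
f 46 47 48
f 46 48 40
f 47 37 49
f 47 49 48
f 48 49 50
f 48 50 40
f 49 37 51
f 49 51 50
f 50 51 52
f 50 52 40
f 51 37 53
f 51 53 52
f 52 53 54
f 52 54 40
f 53 37 55
f 53 55 54
f 54 55 56
f 54 56 40
f 55 37 57
f 55 57 56
f 56 57 58
f 56 58 40
f 57 37 59
f 57 59 58
f 58 59 60
f 58 60 40
f 59 37 61
f 59 61 60
f 60 61 62
f 60 62 40
f 61 37 63
f 61 63 62
f 62 63 64
f 62 64 40
f 63 37 65
f 63 65 64
f 64 65 66
f 64 66 40
f 65 37 67
f 65 67 66
f 66 67 68
f 66 68 40
f 67 37 69
f 67 69 68
f 68 69 70
f 68 70 40
f 69 37 38
f 69 38 70
f 70 38 39
f 70 39 40



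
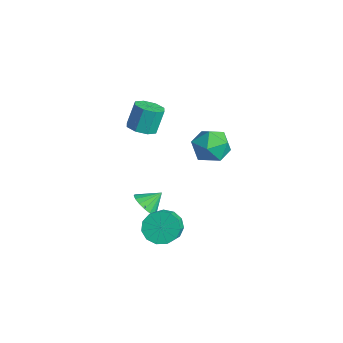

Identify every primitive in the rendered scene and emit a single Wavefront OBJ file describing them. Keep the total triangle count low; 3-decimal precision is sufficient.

v 2.324 -3.497 -0.824
v 2.986 -3.5 -1.491
v 3.818 -4.126 -0.663
v 3.156 -4.123 0.004
v 3.052 -3.051 -1.218
v 3.884 -3.677 -0.39
v 2.886 -2.744 -0.819
v 3.718 -3.369 0.009
v 2.542 -2.676 -0.422
v 3.374 -3.301 0.406
v 2.129 -2.869 -0.153
v 2.961 -3.494 0.675
v 1.778 -3.261 -0.097
v 2.609 -3.887 0.731
v 1.6 -3.728 -0.271
v 2.431 -4.354 0.557
v 1.652 -4.122 -0.621
v 2.484 -4.748 0.207
v 1.918 -4.318 -1.036
v 2.749 -4.944 -0.208
v 2.312 -4.253 -1.383
v 3.144 -4.878 -0.555
v 2.711 -3.948 -1.553
v 3.542 -4.574 -0.725
v -3.312 -1.827 1.746
v -2.833 -2.409 2.068
v -3.028 -1.834 3.396
v -3.508 -1.253 3.074
v -2.509 -1.9 1.895
v -2.705 -1.325 3.223
v -2.657 -1.348 1.635
v -2.852 -0.773 2.963
v -3.188 -1.077 1.44
v -3.383 -0.502 2.767
v -3.792 -1.246 1.424
v -3.987 -0.671 2.752
v -4.115 -1.755 1.597
v -4.311 -1.18 2.925
v -3.968 -2.307 1.857
v -4.163 -1.732 3.185
v -3.437 -2.578 2.053
v -3.632 -2.003 3.38
v -1.508 1.886 1.321
v -0.445 1.492 1.399
v -1.955 0.468 0.241
v -0.892 0.074 0.319
v -1.574 0.052 1.227
v -1.297 0.928 1.894
v -1.103 1.032 -0.254
v -0.826 1.908 0.413
v -0.195 0.964 0.425
v -0.486 0.359 1.34
v -1.914 1.601 0.3
v -2.205 0.996 1.215
v 0.519 -3.617 -0.598
v 1.147 -3.964 -0.244
v 0.621 -2.743 0.078
v 1.303 -3.762 -0.53
v 1.279 -3.526 -0.831
v 1.081 -3.312 -1.078
v 0.754 -3.167 -1.216
v 0.373 -3.126 -1.212
v 0.026 -3.197 -1.067
v -0.208 -3.365 -0.815
v -0.276 -3.59 -0.513
v -0.162 -3.822 -0.23
v 0.109 -4.006 -0.032
v 0.473 -4.102 0.037
v 0.848 -4.087 -0.04
f 2 1 5
f 2 5 3
f 3 5 6
f 3 6 4
f 5 1 7
f 5 7 6
f 6 7 8
f 6 8 4
f 7 1 9
f 7 9 8
f 8 9 10
f 8 10 4
f 9 1 11
f 9 11 10
f 10 11 12
f 10 12 4
f 11 1 13
f 11 13 12
f 12 13 14
f 12 14 4
f 13 1 15
f 13 15 14
f 14 15 16
f 14 16 4
f 15 1 17
f 15 17 16
f 16 17 18
f 16 18 4
f 17 1 19
f 17 19 18
f 18 19 20
f 18 20 4
f 19 1 21
f 19 21 20
f 20 21 22
f 20 22 4
f 21 1 23
f 21 23 22
f 22 23 24
f 22 24 4
f 23 1 2
f 23 2 24
f 24 2 3
f 24 3 4
f 26 25 29
f 26 29 27
f 27 29 30
f 27 30 28
f 29 25 31
f 29 31 30
f 30 31 32
f 30 32 28
f 31 25 33
f 31 33 32
f 32 33 34
f 32 34 28
f 33 25 35
f 33 35 34
f 34 35 36
f 34 36 28
f 35 25 37
f 35 37 36
f 36 37 38
f 36 38 28
f 37 25 39
f 37 39 38
f 38 39 40
f 38 40 28
f 39 25 41
f 39 41 40
f 40 41 42
f 40 42 28
f 41 25 26
f 41 26 42
f 42 26 27
f 42 27 28
f 43 54 48
f 43 48 44
f 43 44 50
f 43 50 53
f 43 53 54
f 44 48 52
f 48 54 47
f 54 53 45
f 53 50 49
f 50 44 51
f 46 52 47
f 46 47 45
f 46 45 49
f 46 49 51
f 46 51 52
f 47 52 48
f 45 47 54
f 49 45 53
f 51 49 50
f 52 51 44
f 56 55 58
f 56 58 57
f 58 55 59
f 58 59 57
f 59 55 60
f 59 60 57
f 60 55 61
f 60 61 57
f 61 55 62
f 61 62 57
f 62 55 63
f 62 63 57
f 63 55 64
f 63 64 57
f 64 55 65
f 64 65 57
f 65 55 66
f 65 66 57
f 66 55 67
f 66 67 57
f 67 55 68
f 67 68 57
f 68 55 69
f 68 69 57
f 69 55 56
f 69 56 57

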